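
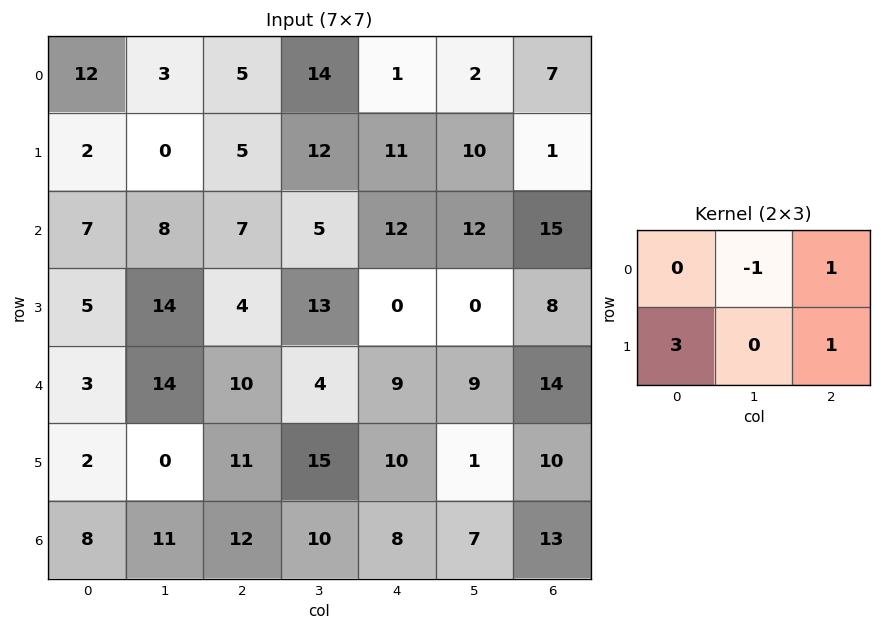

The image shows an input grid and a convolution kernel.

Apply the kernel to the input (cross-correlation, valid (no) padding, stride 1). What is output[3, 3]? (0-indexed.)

21

The receptive field on the input at this output position is [13 0 0 / 4 9 9]. Elementwise product with the kernel and sum: 0·-1 + 0·1 + 4·3 + 9·1.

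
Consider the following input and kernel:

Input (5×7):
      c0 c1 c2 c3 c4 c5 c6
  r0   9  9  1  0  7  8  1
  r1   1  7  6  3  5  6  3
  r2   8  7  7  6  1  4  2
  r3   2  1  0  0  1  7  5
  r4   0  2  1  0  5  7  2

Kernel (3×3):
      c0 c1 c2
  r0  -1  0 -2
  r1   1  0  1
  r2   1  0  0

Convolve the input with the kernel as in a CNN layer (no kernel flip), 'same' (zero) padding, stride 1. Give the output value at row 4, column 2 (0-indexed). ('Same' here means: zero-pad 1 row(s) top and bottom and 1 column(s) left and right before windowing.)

The receptive field on the zero-padded input at this output position is [1 0 0 / 2 1 0 / 0 0 0]. Elementwise product with the kernel and sum: 1·-1 + 0·-2 + 2·1 + 0·1 + 0·1.

1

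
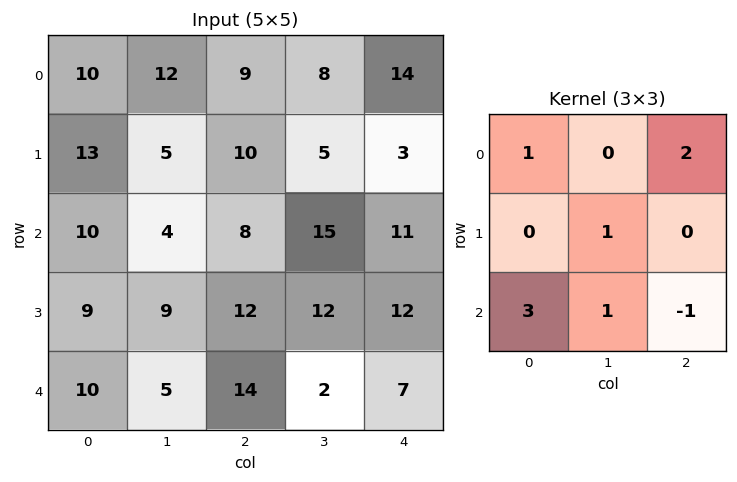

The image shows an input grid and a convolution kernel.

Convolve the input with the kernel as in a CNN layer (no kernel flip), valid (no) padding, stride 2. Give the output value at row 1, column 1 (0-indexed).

79

The receptive field on the input at this output position is [8 15 11 / 12 12 12 / 14 2 7]. Elementwise product with the kernel and sum: 8·1 + 11·2 + 12·1 + 14·3 + 2·1 + 7·-1.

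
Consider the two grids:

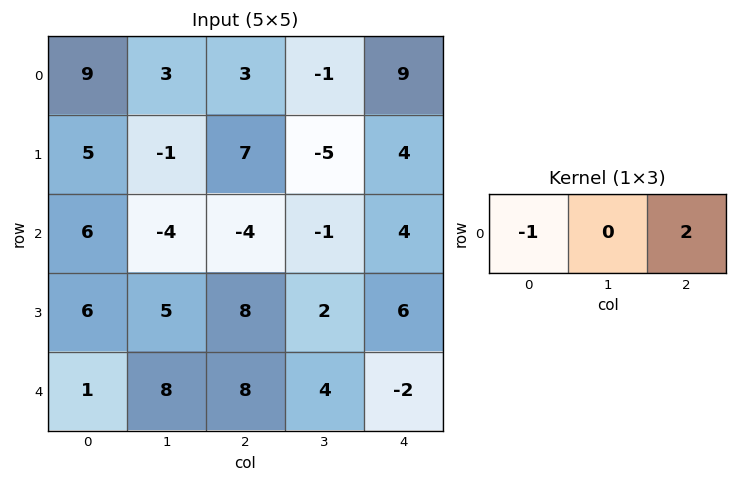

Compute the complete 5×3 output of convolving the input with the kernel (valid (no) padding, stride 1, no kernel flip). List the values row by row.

-3 -5 15
9 -9 1
-14 2 12
10 -1 4
15 0 -12

Output[0,0]: The receptive field on the input at this output position is [9 3 3]. Elementwise product with the kernel and sum: 9·-1 + 3·2.
Output[0,1]: The receptive field on the input at this output position is [3 3 -1]. Elementwise product with the kernel and sum: 3·-1 + -1·2.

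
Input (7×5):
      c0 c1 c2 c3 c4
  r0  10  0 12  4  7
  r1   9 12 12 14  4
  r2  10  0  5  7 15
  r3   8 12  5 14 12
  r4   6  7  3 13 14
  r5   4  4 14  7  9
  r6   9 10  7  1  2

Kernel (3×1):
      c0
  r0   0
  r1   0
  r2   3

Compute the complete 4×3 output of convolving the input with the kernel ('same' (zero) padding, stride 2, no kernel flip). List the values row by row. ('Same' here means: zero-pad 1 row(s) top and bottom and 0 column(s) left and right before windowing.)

27 36 12
24 15 36
12 42 27
0 0 0

Output[0,0]: The receptive field on the zero-padded input at this output position is [0 / 10 / 9]. Elementwise product with the kernel and sum: 9·3.
Output[0,1]: The receptive field on the zero-padded input at this output position is [0 / 12 / 12]. Elementwise product with the kernel and sum: 12·3.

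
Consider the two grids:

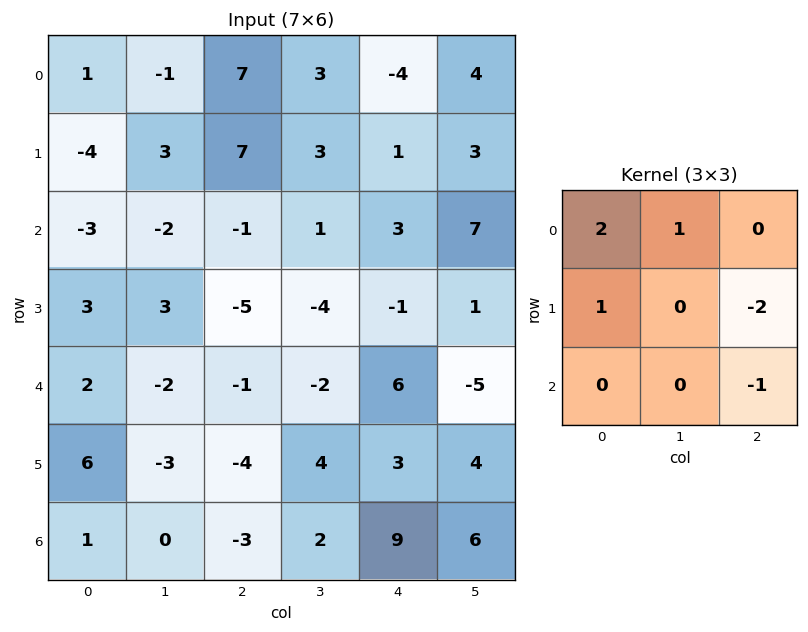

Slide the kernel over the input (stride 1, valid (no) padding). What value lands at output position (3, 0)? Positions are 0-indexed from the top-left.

The receptive field on the input at this output position is [3 3 -5 / 2 -2 -1 / 6 -3 -4]. Elementwise product with the kernel and sum: 3·2 + 3·1 + 2·1 + -1·-2 + -4·-1.

17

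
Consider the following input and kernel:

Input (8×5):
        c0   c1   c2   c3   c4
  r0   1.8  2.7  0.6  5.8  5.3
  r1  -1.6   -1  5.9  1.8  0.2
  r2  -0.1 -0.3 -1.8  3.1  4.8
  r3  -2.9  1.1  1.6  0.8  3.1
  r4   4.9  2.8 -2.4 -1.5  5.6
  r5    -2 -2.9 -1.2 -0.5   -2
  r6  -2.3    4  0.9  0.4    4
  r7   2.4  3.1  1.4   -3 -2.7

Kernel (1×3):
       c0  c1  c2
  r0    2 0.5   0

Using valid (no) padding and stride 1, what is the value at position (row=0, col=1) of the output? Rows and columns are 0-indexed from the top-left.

5.7

The receptive field on the input at this output position is [2.7 0.6 5.8]. Elementwise product with the kernel and sum: 2.7·2 + 0.6·0.5.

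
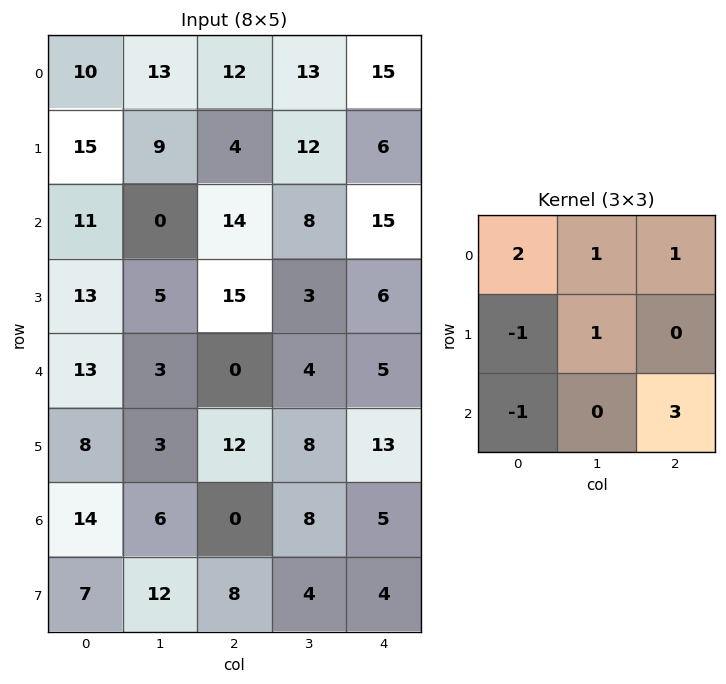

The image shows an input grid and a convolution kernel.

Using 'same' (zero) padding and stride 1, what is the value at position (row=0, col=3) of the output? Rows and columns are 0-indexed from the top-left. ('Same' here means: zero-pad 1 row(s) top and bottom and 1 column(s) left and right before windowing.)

The receptive field on the zero-padded input at this output position is [0 0 0 / 12 13 15 / 4 12 6]. Elementwise product with the kernel and sum: 0·2 + 0·1 + 0·1 + 12·-1 + 13·1 + 4·-1 + 6·3.

15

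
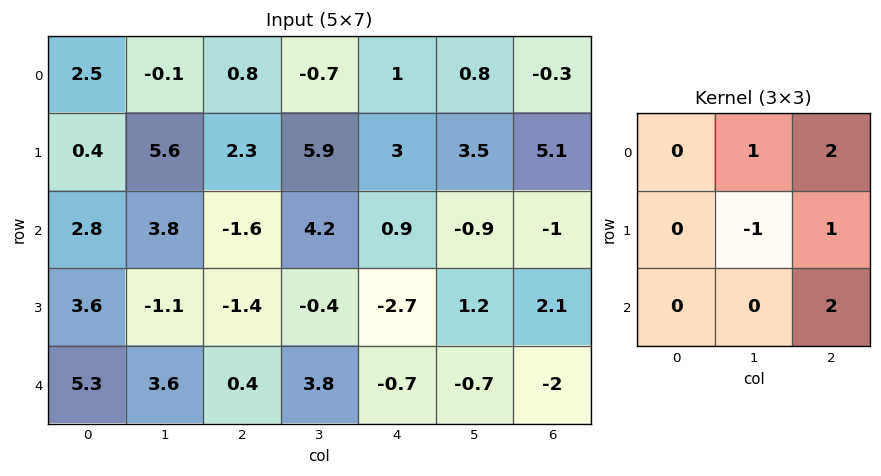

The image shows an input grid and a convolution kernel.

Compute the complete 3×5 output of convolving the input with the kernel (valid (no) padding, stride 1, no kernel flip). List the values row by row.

Output[0,0]: The receptive field on the input at this output position is [2.5 -0.1 0.8 / 0.4 5.6 2.3 / 2.8 3.8 -1.6]. Elementwise product with the kernel and sum: -0.1·1 + 0.8·2 + 5.6·-1 + 2.3·1 + -1.6·2.
Output[0,1]: The receptive field on the input at this output position is [-0.1 0.8 -0.7 / 5.6 2.3 5.9 / 3.8 -1.6 4.2]. Elementwise product with the kernel and sum: 0.8·1 + -0.7·2 + 2.3·-1 + 5.9·1 + 4.2·2.

-5 11.4 0.2 1.3 -0.2
2 19.1 3.2 10.6 17.8
1.1 15.4 2.3 1.6 -6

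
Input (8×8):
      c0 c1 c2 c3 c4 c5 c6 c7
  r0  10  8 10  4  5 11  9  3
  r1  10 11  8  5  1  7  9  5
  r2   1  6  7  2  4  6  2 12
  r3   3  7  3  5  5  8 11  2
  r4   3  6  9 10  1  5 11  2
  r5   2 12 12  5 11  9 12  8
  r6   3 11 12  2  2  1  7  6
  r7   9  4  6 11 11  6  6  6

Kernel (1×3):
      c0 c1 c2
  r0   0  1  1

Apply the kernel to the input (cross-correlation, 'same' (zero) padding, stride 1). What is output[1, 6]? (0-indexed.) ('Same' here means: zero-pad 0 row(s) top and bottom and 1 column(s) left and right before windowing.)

14

The receptive field on the zero-padded input at this output position is [7 9 5]. Elementwise product with the kernel and sum: 9·1 + 5·1.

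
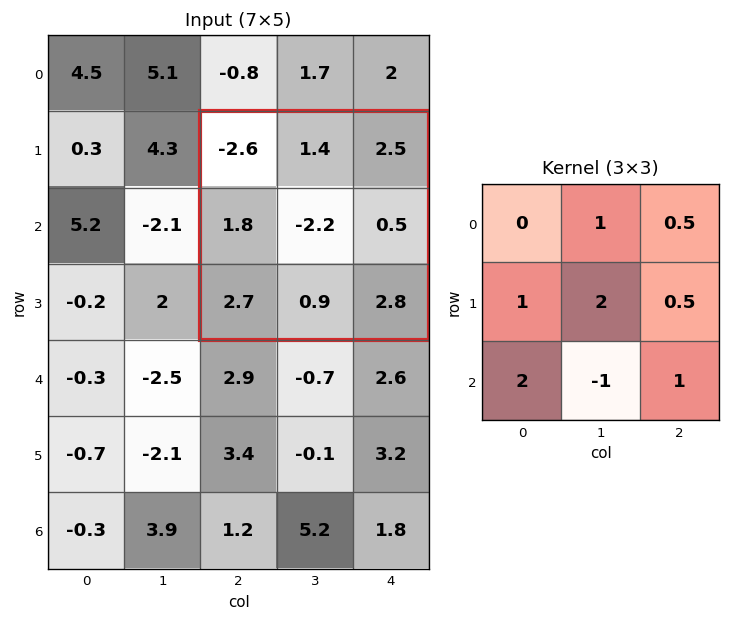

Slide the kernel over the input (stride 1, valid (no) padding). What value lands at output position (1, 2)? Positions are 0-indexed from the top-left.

7.6

The receptive field on the input at this output position is [-2.6 1.4 2.5 / 1.8 -2.2 0.5 / 2.7 0.9 2.8]. Elementwise product with the kernel and sum: 1.4·1 + 2.5·0.5 + 1.8·1 + -2.2·2 + 0.5·0.5 + 2.7·2 + 0.9·-1 + 2.8·1.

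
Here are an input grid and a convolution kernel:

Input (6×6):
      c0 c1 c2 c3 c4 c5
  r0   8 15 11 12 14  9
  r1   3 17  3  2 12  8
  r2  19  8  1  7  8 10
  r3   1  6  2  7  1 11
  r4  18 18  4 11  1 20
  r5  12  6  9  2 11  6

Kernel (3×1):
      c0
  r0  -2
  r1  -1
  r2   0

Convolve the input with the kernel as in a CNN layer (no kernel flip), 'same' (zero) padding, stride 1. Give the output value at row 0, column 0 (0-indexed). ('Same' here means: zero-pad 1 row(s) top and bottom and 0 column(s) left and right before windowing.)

-8

The receptive field on the zero-padded input at this output position is [0 / 8 / 3]. Elementwise product with the kernel and sum: 0·-2 + 8·-1.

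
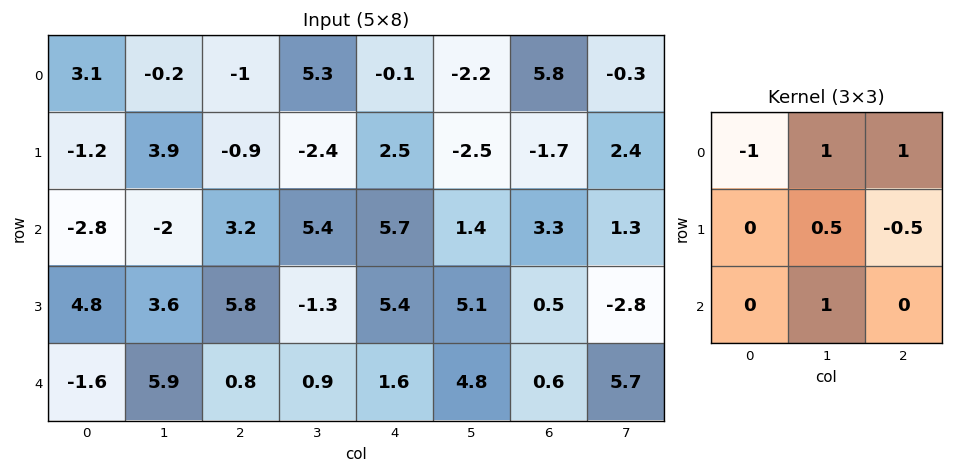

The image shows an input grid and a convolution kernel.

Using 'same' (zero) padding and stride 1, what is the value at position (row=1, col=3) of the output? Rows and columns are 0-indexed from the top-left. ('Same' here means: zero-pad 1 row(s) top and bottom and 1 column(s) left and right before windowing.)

9.15

The receptive field on the zero-padded input at this output position is [-1 5.3 -0.1 / -0.9 -2.4 2.5 / 3.2 5.4 5.7]. Elementwise product with the kernel and sum: -1·-1 + 5.3·1 + -0.1·1 + -2.4·0.5 + 2.5·-0.5 + 5.4·1.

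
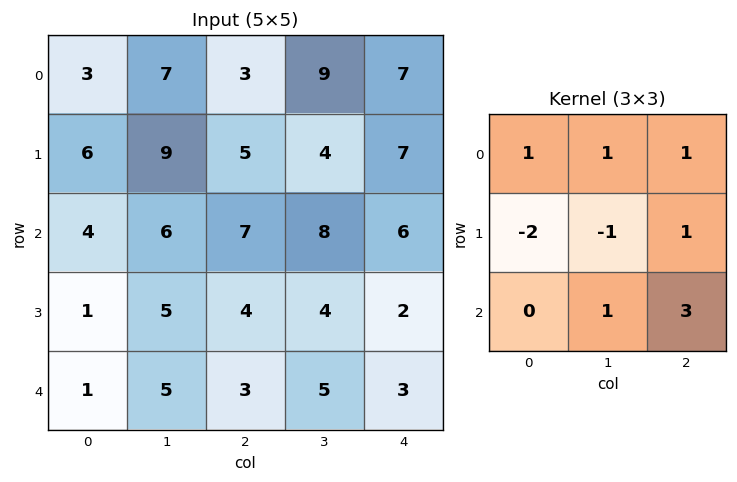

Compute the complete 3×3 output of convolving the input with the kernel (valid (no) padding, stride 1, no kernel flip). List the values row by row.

24 31 38
30 23 10
28 29 25

Output[0,0]: The receptive field on the input at this output position is [3 7 3 / 6 9 5 / 4 6 7]. Elementwise product with the kernel and sum: 3·1 + 7·1 + 3·1 + 6·-2 + 9·-1 + 5·1 + 6·1 + 7·3.
Output[0,1]: The receptive field on the input at this output position is [7 3 9 / 9 5 4 / 6 7 8]. Elementwise product with the kernel and sum: 7·1 + 3·1 + 9·1 + 9·-2 + 5·-1 + 4·1 + 7·1 + 8·3.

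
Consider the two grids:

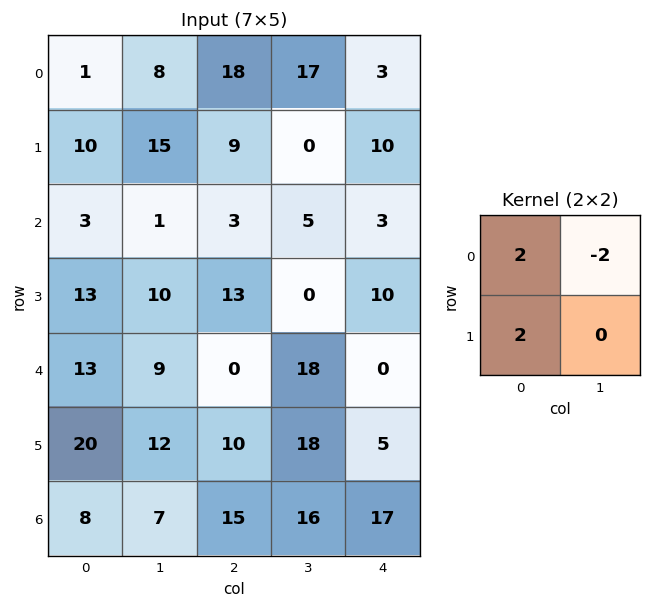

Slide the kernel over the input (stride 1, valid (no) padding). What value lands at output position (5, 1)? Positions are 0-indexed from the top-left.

The receptive field on the input at this output position is [12 10 / 7 15]. Elementwise product with the kernel and sum: 12·2 + 10·-2 + 7·2.

18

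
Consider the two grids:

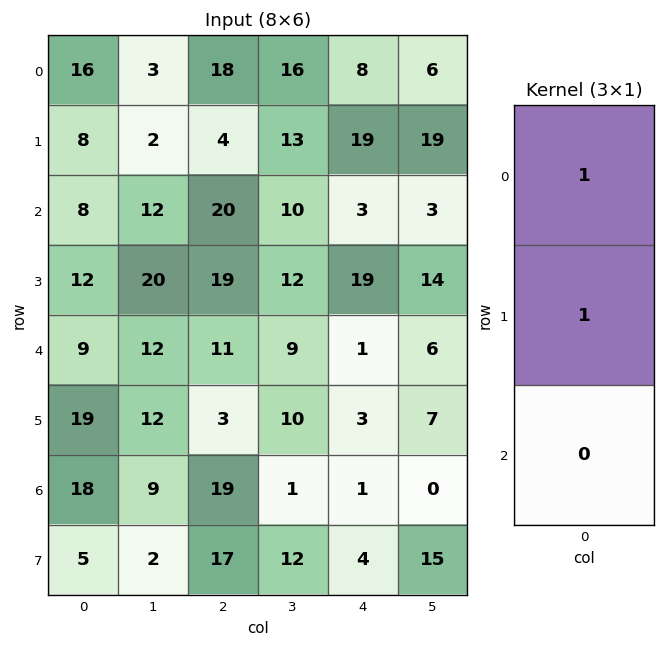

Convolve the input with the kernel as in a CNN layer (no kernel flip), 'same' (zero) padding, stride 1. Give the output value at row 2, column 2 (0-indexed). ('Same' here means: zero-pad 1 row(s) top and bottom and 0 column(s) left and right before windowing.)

24

The receptive field on the zero-padded input at this output position is [4 / 20 / 19]. Elementwise product with the kernel and sum: 4·1 + 20·1.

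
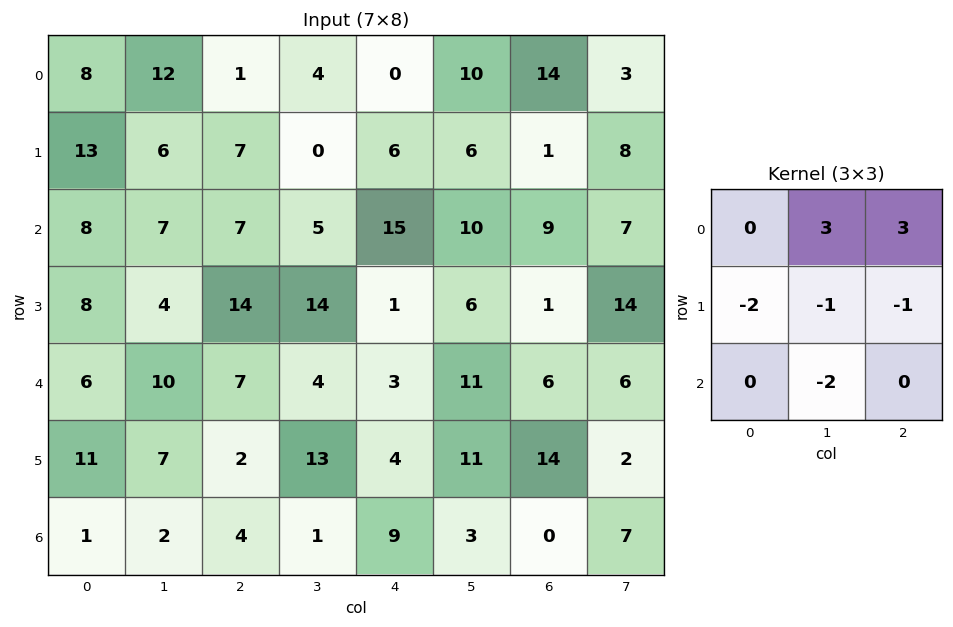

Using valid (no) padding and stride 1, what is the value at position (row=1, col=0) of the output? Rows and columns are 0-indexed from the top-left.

1

The receptive field on the input at this output position is [13 6 7 / 8 7 7 / 8 4 14]. Elementwise product with the kernel and sum: 6·3 + 7·3 + 8·-2 + 7·-1 + 7·-1 + 4·-2.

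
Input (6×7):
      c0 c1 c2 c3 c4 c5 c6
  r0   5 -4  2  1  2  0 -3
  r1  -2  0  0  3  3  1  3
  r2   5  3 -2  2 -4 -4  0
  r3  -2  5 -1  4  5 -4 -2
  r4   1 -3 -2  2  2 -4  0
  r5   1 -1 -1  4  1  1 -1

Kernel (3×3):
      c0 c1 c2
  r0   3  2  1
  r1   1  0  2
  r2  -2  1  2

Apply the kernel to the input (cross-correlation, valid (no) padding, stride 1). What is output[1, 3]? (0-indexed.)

The receptive field on the input at this output position is [3 3 1 / 2 -4 -4 / 4 5 -4]. Elementwise product with the kernel and sum: 3·3 + 3·2 + 1·1 + 2·1 + -4·2 + 4·-2 + 5·1 + -4·2.

-1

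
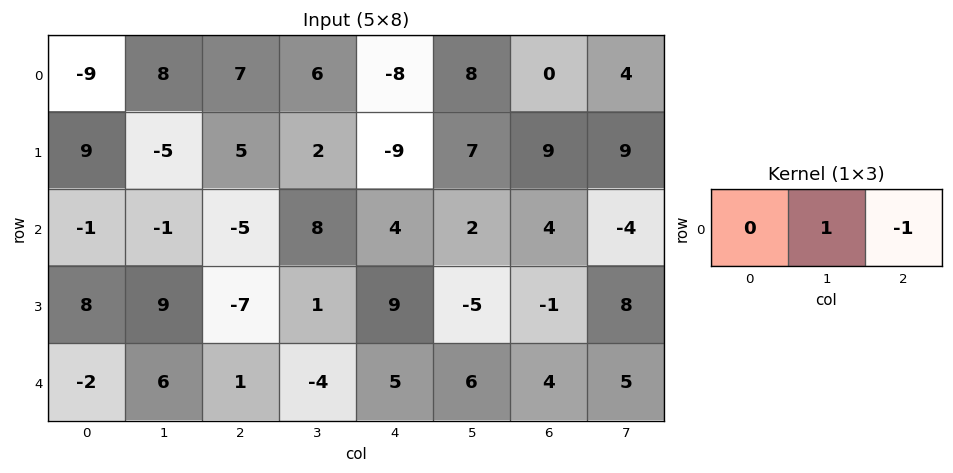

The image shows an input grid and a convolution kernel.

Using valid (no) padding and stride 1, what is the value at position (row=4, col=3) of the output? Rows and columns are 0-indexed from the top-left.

-1

The receptive field on the input at this output position is [-4 5 6]. Elementwise product with the kernel and sum: 5·1 + 6·-1.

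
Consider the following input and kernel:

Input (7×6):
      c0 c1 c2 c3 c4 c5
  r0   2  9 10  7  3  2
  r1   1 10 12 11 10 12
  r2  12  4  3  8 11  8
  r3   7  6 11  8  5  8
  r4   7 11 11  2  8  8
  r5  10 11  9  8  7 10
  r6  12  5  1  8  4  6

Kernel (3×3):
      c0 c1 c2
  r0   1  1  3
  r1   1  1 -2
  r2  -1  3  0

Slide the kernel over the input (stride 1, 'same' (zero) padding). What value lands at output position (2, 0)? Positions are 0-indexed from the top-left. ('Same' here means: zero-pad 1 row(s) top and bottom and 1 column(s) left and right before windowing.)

The receptive field on the zero-padded input at this output position is [0 1 10 / 0 12 4 / 0 7 6]. Elementwise product with the kernel and sum: 0·1 + 1·1 + 10·3 + 0·1 + 12·1 + 4·-2 + 0·-1 + 7·3.

56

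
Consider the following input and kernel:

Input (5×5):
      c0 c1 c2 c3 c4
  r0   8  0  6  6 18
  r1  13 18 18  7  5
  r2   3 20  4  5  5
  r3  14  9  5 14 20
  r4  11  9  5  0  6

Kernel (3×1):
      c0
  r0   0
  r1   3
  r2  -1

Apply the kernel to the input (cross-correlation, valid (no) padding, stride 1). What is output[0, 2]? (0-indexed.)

50

The receptive field on the input at this output position is [6 / 18 / 4]. Elementwise product with the kernel and sum: 18·3 + 4·-1.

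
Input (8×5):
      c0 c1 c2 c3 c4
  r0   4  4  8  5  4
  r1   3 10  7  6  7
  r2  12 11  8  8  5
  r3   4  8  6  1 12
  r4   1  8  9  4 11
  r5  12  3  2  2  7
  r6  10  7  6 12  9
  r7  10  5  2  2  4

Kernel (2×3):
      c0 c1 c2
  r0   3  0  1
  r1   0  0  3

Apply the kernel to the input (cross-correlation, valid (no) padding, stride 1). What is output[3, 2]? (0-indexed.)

63

The receptive field on the input at this output position is [6 1 12 / 9 4 11]. Elementwise product with the kernel and sum: 6·3 + 12·1 + 11·3.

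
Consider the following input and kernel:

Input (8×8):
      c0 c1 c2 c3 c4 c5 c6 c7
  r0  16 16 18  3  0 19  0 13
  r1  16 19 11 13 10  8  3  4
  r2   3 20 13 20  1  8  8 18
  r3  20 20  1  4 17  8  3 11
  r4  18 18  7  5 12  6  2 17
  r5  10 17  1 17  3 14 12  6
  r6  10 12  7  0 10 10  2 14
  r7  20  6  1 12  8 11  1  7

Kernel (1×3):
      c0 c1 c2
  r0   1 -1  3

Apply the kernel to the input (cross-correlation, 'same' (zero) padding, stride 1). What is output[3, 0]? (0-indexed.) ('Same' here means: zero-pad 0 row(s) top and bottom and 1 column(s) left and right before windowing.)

40

The receptive field on the zero-padded input at this output position is [0 20 20]. Elementwise product with the kernel and sum: 0·1 + 20·-1 + 20·3.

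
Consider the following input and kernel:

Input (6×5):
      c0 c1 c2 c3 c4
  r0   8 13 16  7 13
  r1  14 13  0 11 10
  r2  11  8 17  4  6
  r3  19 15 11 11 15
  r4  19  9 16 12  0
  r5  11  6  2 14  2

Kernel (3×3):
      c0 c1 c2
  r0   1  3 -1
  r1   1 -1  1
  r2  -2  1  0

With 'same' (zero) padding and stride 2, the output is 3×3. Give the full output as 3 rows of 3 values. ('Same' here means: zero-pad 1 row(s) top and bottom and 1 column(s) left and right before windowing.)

19 -22 -18
45 -22 32
43 32 42

Output[0,0]: The receptive field on the zero-padded input at this output position is [0 0 0 / 0 8 13 / 0 14 13]. Elementwise product with the kernel and sum: 0·1 + 0·3 + 0·-1 + 0·1 + 8·-1 + 13·1 + 0·-2 + 14·1.
Output[0,1]: The receptive field on the zero-padded input at this output position is [0 0 0 / 13 16 7 / 13 0 11]. Elementwise product with the kernel and sum: 0·1 + 0·3 + 0·-1 + 13·1 + 16·-1 + 7·1 + 13·-2 + 0·1.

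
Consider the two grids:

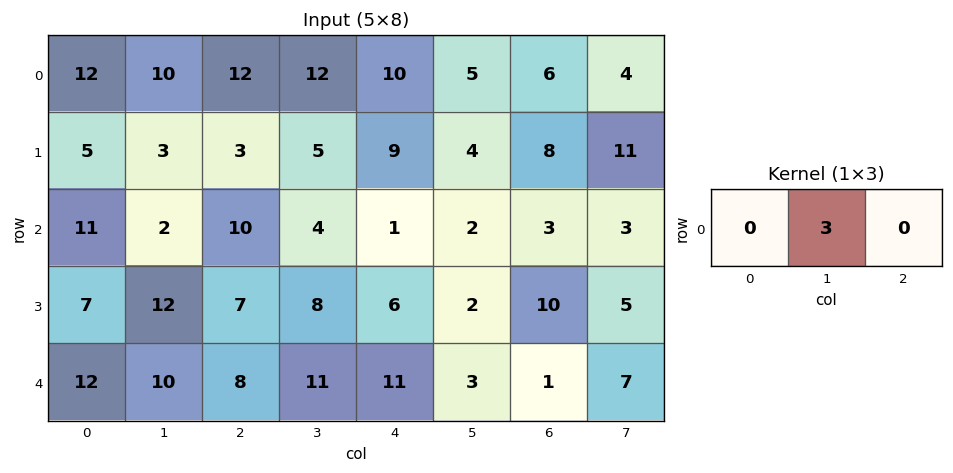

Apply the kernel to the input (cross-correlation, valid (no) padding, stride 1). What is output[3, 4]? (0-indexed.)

The receptive field on the input at this output position is [6 2 10]. Elementwise product with the kernel and sum: 2·3.

6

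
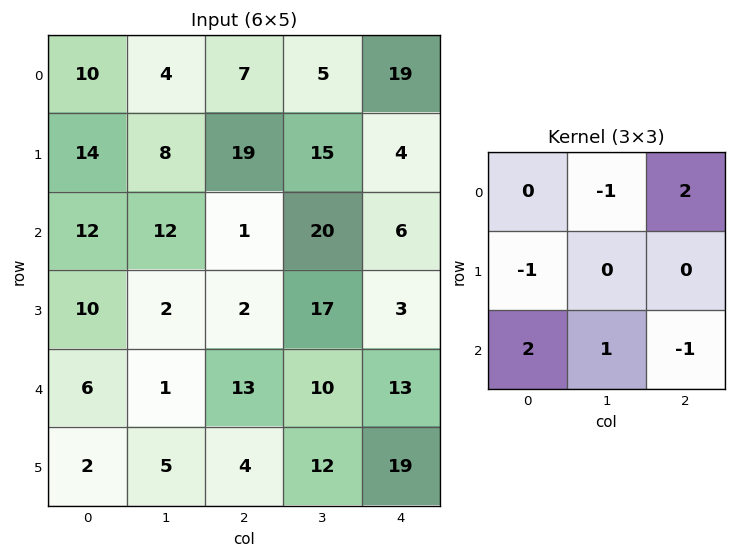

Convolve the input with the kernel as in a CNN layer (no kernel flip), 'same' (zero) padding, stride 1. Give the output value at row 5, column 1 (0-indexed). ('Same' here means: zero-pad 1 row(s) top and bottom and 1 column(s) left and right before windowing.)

The receptive field on the zero-padded input at this output position is [6 1 13 / 2 5 4 / 0 0 0]. Elementwise product with the kernel and sum: 1·-1 + 13·2 + 2·-1 + 0·2 + 0·1 + 0·-1.

23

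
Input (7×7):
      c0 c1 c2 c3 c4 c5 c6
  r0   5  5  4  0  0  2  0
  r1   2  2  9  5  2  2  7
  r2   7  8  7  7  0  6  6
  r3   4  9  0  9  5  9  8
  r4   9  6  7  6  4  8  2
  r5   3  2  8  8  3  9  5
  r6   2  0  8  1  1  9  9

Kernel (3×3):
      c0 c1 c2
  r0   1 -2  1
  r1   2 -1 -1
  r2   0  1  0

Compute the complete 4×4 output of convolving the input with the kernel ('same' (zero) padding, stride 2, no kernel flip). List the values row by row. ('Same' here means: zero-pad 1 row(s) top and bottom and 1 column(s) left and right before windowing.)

Output[0,0]: The receptive field on the zero-padded input at this output position is [0 0 0 / 0 5 5 / 0 2 2]. Elementwise product with the kernel and sum: 0·1 + 0·-2 + 0·1 + 0·2 + 5·-1 + 5·-1 + 2·1.
Output[0,1]: The receptive field on the zero-padded input at this output position is [0 0 0 / 5 4 0 / 2 9 5]. Elementwise product with the kernel and sum: 0·1 + 0·-2 + 0·1 + 5·2 + 4·-1 + 0·-1 + 9·1.

-8 15 0 11
-13 -9 16 2
-11 25 11 12
-6 -15 3 8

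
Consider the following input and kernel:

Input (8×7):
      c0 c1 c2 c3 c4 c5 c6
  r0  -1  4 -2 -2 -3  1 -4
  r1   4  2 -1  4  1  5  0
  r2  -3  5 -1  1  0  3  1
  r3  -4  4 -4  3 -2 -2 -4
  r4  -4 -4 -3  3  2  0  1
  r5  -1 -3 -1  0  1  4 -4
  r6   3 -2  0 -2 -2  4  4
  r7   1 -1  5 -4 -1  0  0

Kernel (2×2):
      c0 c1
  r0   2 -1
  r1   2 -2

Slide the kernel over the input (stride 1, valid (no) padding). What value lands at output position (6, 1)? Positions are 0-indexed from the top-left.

-16

The receptive field on the input at this output position is [-2 0 / -1 5]. Elementwise product with the kernel and sum: -2·2 + 0·-1 + -1·2 + 5·-2.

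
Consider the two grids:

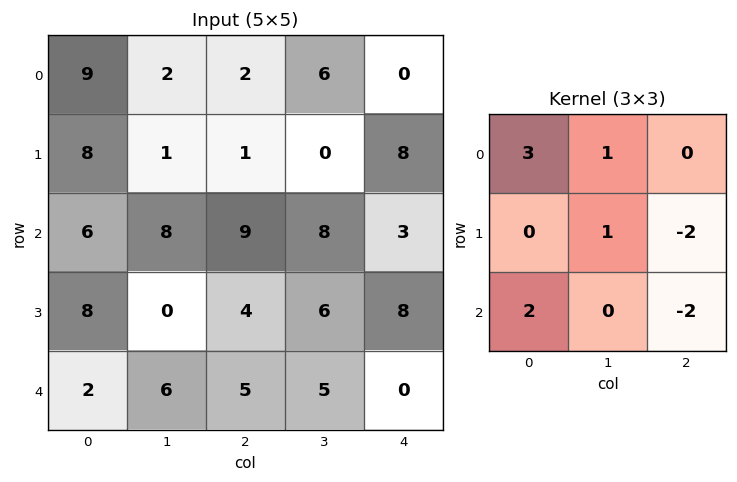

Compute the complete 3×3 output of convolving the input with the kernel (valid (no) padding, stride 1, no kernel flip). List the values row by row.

22 9 8
23 -15 -3
12 27 35

Output[0,0]: The receptive field on the input at this output position is [9 2 2 / 8 1 1 / 6 8 9]. Elementwise product with the kernel and sum: 9·3 + 2·1 + 1·1 + 1·-2 + 6·2 + 9·-2.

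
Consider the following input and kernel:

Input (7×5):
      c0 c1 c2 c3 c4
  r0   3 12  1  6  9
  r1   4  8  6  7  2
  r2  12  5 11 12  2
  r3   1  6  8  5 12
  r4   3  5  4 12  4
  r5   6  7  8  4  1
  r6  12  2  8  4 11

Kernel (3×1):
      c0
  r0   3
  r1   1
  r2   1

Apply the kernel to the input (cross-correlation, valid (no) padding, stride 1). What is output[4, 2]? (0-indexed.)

The receptive field on the input at this output position is [4 / 8 / 8]. Elementwise product with the kernel and sum: 4·3 + 8·1 + 8·1.

28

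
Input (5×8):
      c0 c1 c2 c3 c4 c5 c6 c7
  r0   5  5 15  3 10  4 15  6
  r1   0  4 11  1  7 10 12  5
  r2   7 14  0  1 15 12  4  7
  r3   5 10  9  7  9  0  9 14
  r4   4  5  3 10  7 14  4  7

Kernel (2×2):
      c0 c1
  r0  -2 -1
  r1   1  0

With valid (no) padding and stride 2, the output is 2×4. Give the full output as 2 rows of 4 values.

-15 -22 -17 -24
-23 8 -33 -6

Output[0,0]: The receptive field on the input at this output position is [5 5 / 0 4]. Elementwise product with the kernel and sum: 5·-2 + 5·-1 + 0·1.
Output[0,1]: The receptive field on the input at this output position is [15 3 / 11 1]. Elementwise product with the kernel and sum: 15·-2 + 3·-1 + 11·1.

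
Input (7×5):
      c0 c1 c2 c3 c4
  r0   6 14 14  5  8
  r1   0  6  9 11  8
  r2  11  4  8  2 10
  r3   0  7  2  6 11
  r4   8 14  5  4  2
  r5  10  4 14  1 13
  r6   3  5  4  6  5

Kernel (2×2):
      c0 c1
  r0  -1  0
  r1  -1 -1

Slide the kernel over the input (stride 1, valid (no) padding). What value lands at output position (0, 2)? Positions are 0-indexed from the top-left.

-34

The receptive field on the input at this output position is [14 5 / 9 11]. Elementwise product with the kernel and sum: 14·-1 + 9·-1 + 11·-1.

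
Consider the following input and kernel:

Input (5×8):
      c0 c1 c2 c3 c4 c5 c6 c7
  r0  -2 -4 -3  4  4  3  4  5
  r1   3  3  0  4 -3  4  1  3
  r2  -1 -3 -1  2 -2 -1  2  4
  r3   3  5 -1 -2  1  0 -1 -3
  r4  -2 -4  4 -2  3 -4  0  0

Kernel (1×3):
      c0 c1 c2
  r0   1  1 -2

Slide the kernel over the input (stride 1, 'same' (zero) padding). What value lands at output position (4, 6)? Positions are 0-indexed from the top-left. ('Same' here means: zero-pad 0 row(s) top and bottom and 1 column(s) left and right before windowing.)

-4

The receptive field on the zero-padded input at this output position is [-4 0 0]. Elementwise product with the kernel and sum: -4·1 + 0·1 + 0·-2.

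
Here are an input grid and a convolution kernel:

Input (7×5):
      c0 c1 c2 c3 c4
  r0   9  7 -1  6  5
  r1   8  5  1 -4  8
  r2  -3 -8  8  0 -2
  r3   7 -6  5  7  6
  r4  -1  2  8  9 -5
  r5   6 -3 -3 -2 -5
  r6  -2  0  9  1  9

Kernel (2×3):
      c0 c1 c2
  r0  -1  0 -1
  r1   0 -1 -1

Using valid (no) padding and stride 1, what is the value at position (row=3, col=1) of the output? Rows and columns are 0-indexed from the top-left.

The receptive field on the input at this output position is [-6 5 7 / 2 8 9]. Elementwise product with the kernel and sum: -6·-1 + 7·-1 + 8·-1 + 9·-1.

-18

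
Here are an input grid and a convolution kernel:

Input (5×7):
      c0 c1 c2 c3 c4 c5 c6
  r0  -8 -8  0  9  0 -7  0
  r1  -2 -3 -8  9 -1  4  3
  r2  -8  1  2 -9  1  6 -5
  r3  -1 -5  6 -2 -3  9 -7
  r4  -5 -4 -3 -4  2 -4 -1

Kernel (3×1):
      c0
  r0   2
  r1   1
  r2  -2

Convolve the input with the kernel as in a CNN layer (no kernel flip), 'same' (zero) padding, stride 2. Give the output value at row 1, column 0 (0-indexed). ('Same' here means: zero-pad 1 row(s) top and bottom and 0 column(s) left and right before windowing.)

-10

The receptive field on the zero-padded input at this output position is [-2 / -8 / -1]. Elementwise product with the kernel and sum: -2·2 + -8·1 + -1·-2.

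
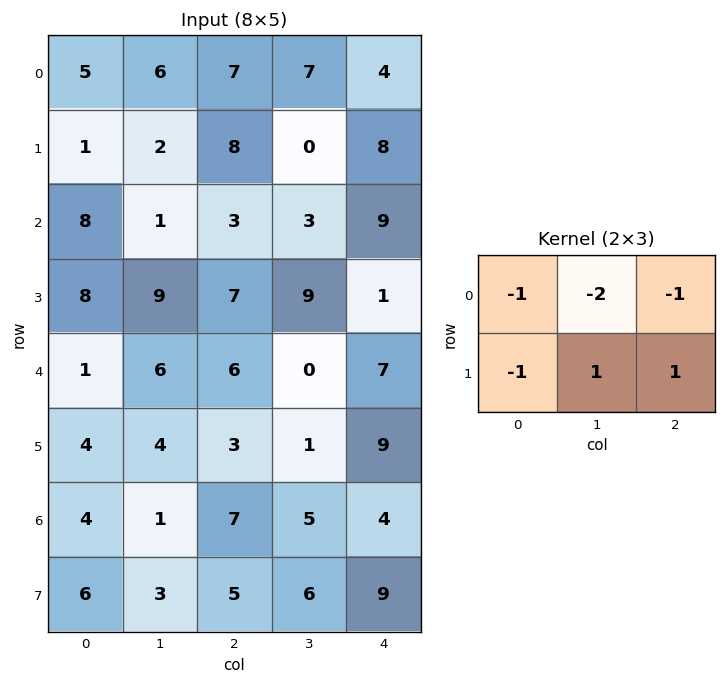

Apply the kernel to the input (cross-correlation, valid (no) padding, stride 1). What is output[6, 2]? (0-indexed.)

-11

The receptive field on the input at this output position is [7 5 4 / 5 6 9]. Elementwise product with the kernel and sum: 7·-1 + 5·-2 + 4·-1 + 5·-1 + 6·1 + 9·1.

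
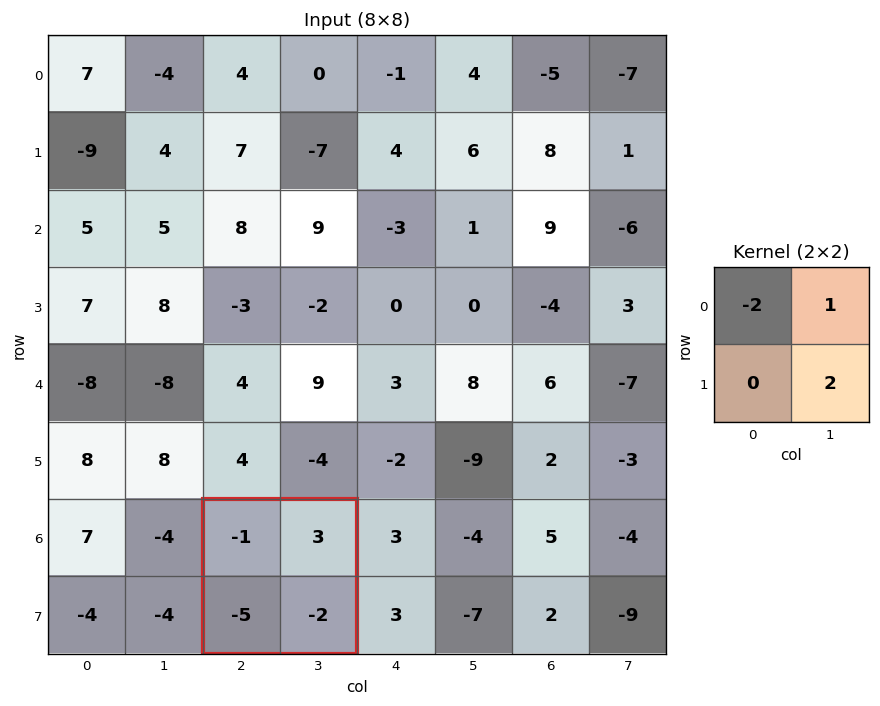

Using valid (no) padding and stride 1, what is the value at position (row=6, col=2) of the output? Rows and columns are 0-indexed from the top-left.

1

The receptive field on the input at this output position is [-1 3 / -5 -2]. Elementwise product with the kernel and sum: -1·-2 + 3·1 + -2·2.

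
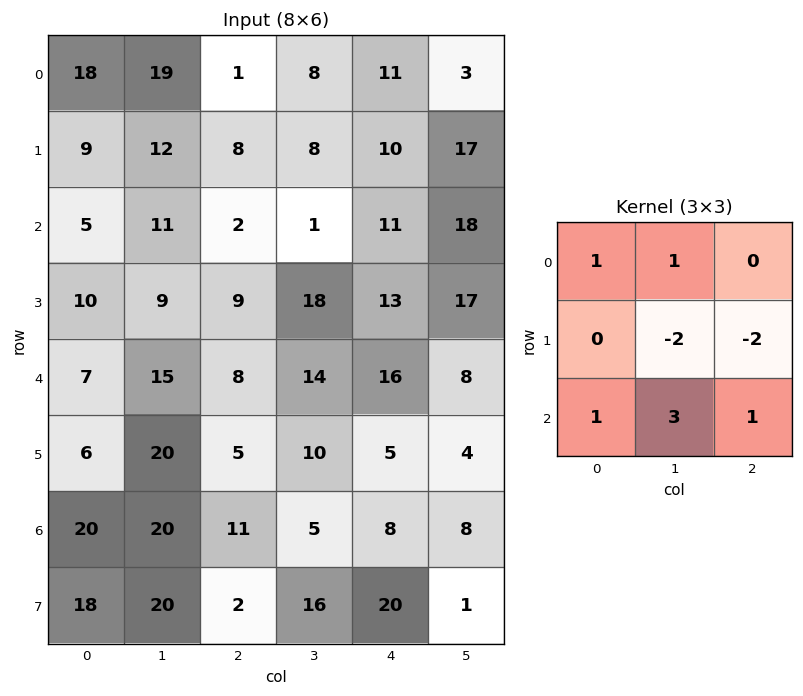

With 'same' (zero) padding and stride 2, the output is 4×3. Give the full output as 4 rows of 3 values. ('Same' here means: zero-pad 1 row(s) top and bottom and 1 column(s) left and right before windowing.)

-35 26 27
16 68 34
4 19 12
0 35 60

Output[0,0]: The receptive field on the zero-padded input at this output position is [0 0 0 / 0 18 19 / 0 9 12]. Elementwise product with the kernel and sum: 0·1 + 0·1 + 18·-2 + 19·-2 + 0·1 + 9·3 + 12·1.
Output[0,1]: The receptive field on the zero-padded input at this output position is [0 0 0 / 19 1 8 / 12 8 8]. Elementwise product with the kernel and sum: 0·1 + 0·1 + 1·-2 + 8·-2 + 12·1 + 8·3 + 8·1.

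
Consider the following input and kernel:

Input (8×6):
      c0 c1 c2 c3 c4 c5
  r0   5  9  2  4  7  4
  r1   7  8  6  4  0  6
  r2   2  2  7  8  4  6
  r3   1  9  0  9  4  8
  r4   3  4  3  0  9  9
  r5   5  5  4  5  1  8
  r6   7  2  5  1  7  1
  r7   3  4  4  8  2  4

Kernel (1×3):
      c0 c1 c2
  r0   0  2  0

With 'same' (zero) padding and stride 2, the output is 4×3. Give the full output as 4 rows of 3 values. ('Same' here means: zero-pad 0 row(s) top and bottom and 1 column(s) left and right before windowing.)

Output[0,0]: The receptive field on the zero-padded input at this output position is [0 5 9]. Elementwise product with the kernel and sum: 5·2.

10 4 14
4 14 8
6 6 18
14 10 14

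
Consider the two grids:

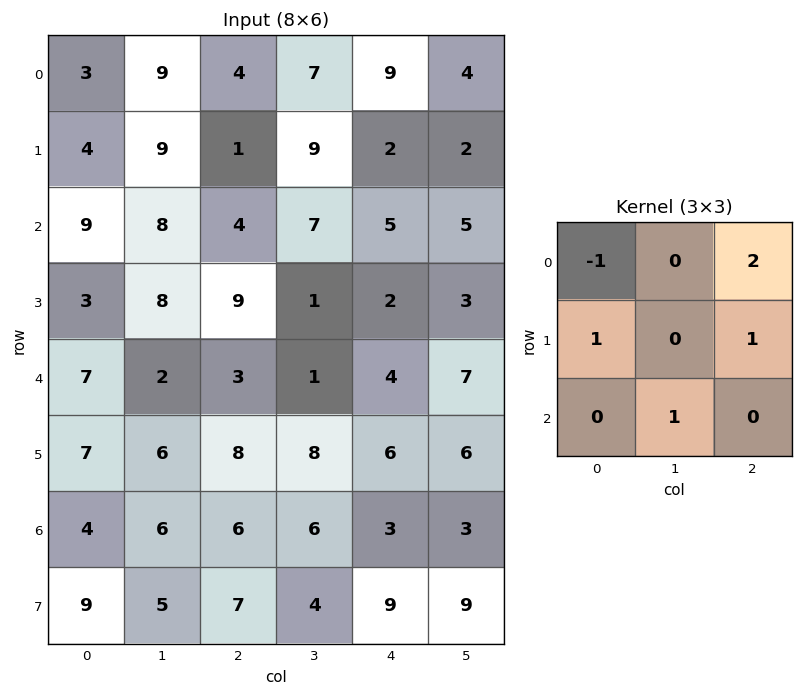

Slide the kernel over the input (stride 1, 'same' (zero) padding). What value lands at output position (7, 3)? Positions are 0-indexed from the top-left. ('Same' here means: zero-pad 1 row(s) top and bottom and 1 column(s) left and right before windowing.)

The receptive field on the zero-padded input at this output position is [6 6 3 / 7 4 9 / 0 0 0]. Elementwise product with the kernel and sum: 6·-1 + 3·2 + 7·1 + 9·1 + 0·1.

16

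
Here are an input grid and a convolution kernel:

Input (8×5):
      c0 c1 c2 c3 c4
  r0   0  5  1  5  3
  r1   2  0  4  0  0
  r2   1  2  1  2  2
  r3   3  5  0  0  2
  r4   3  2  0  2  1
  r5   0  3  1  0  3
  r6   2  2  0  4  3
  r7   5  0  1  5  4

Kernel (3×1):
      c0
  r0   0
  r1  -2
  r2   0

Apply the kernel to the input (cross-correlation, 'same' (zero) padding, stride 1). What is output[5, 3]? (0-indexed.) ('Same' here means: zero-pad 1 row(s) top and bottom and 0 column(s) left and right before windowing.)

The receptive field on the zero-padded input at this output position is [2 / 0 / 4]. Elementwise product with the kernel and sum: 0·-2.

0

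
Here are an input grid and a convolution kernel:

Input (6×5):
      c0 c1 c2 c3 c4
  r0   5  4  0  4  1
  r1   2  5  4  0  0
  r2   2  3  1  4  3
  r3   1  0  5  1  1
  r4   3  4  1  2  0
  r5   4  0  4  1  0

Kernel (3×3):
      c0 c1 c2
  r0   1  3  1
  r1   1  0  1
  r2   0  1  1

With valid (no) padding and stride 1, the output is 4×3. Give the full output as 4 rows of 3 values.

Output[0,0]: The receptive field on the input at this output position is [5 4 0 / 2 5 4 / 2 3 1]. Elementwise product with the kernel and sum: 5·1 + 4·3 + 0·1 + 2·1 + 4·1 + 3·1 + 1·1.
Output[0,1]: The receptive field on the input at this output position is [4 0 4 / 5 4 0 / 3 1 4]. Elementwise product with the kernel and sum: 4·1 + 0·3 + 4·1 + 5·1 + 0·1 + 1·1 + 4·1.

27 18 24
29 30 10
23 14 24
14 27 11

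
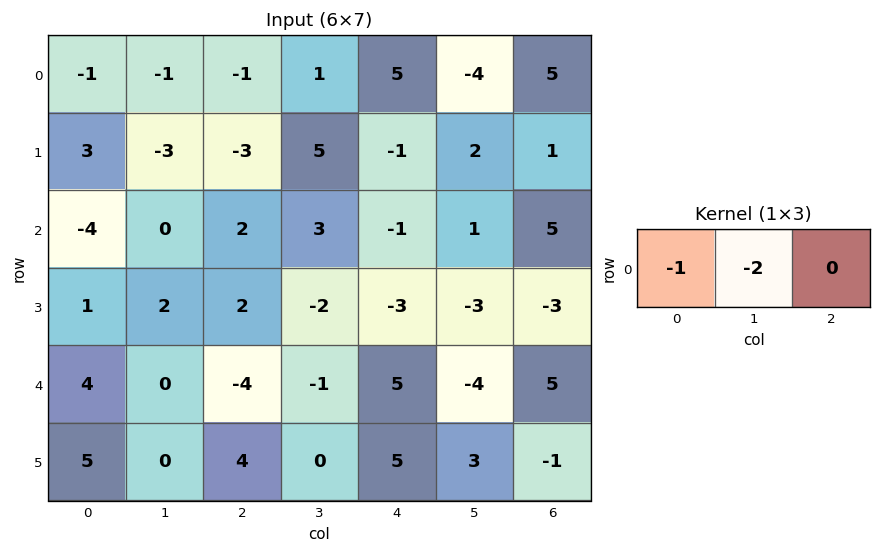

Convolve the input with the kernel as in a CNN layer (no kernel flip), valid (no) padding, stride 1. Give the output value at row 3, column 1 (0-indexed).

-6

The receptive field on the input at this output position is [2 2 -2]. Elementwise product with the kernel and sum: 2·-1 + 2·-2.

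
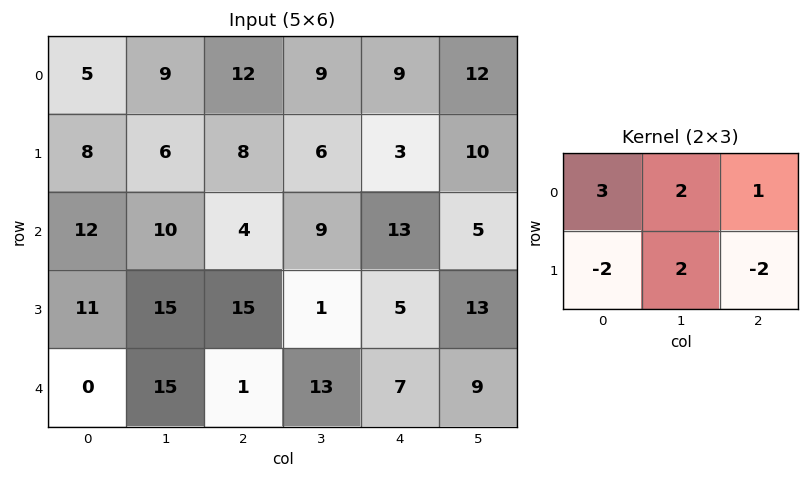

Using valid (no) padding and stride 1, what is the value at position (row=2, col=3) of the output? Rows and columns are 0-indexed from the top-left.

40

The receptive field on the input at this output position is [9 13 5 / 1 5 13]. Elementwise product with the kernel and sum: 9·3 + 13·2 + 5·1 + 1·-2 + 5·2 + 13·-2.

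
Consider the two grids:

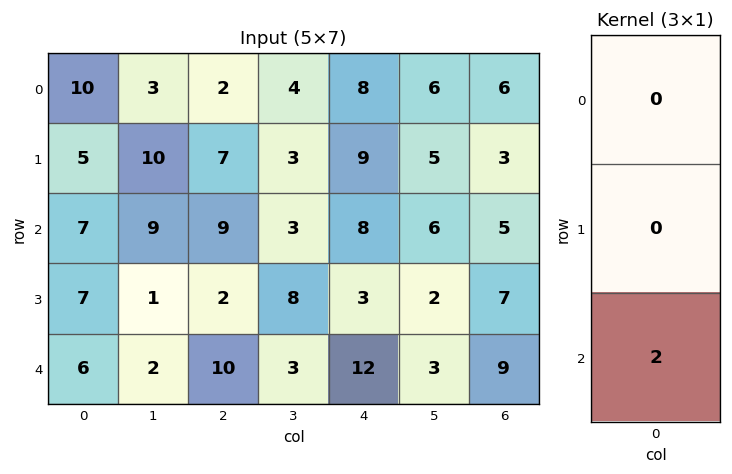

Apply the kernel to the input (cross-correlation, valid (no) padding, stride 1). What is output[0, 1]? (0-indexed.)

The receptive field on the input at this output position is [3 / 10 / 9]. Elementwise product with the kernel and sum: 9·2.

18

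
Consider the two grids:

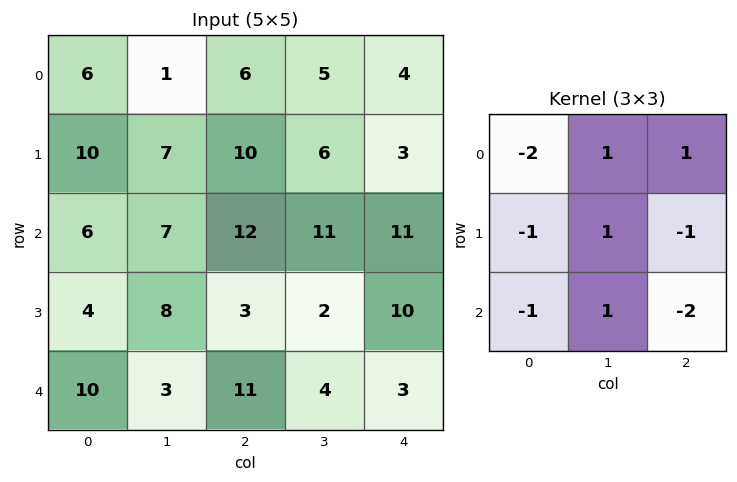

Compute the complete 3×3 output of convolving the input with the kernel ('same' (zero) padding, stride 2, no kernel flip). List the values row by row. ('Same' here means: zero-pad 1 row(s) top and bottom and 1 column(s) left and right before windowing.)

Output[0,0]: The receptive field on the zero-padded input at this output position is [0 0 0 / 0 6 1 / 0 10 7]. Elementwise product with the kernel and sum: 0·-2 + 0·1 + 0·1 + 0·-1 + 6·1 + 1·-1 + 0·-1 + 10·1 + 7·-2.
Output[0,1]: The receptive field on the zero-padded input at this output position is [0 0 0 / 1 6 5 / 7 10 6]. Elementwise product with the kernel and sum: 0·-2 + 0·1 + 0·1 + 1·-1 + 6·1 + 5·-1 + 7·-1 + 10·1 + 6·-2.

1 -9 -4
4 -13 -1
19 -7 5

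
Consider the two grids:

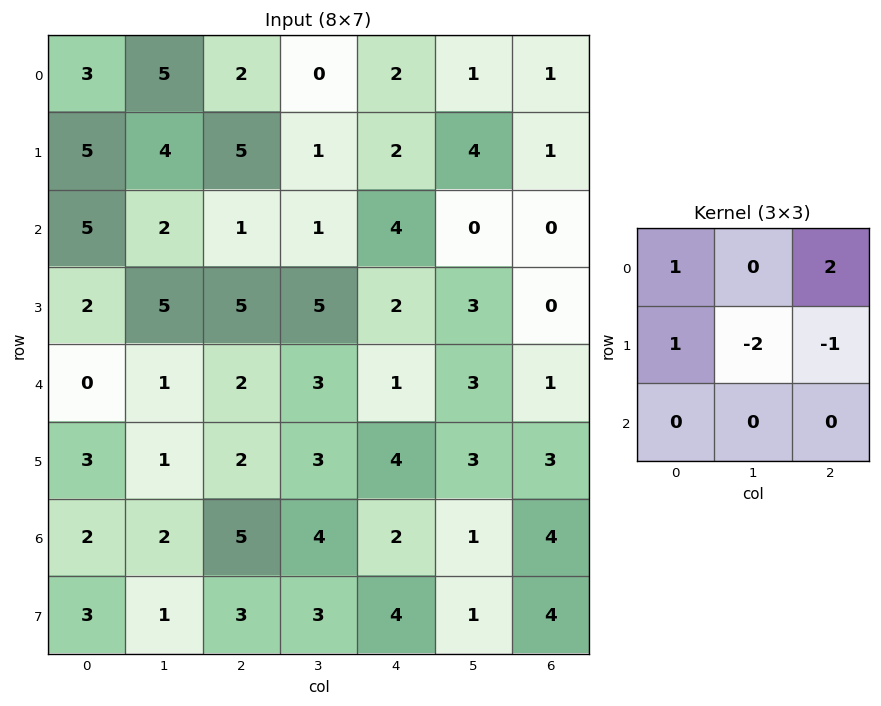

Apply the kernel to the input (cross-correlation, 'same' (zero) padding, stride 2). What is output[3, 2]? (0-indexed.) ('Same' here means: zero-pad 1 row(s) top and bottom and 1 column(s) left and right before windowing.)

8

The receptive field on the zero-padded input at this output position is [3 4 3 / 4 2 1 / 3 4 1]. Elementwise product with the kernel and sum: 3·1 + 3·2 + 4·1 + 2·-2 + 1·-1.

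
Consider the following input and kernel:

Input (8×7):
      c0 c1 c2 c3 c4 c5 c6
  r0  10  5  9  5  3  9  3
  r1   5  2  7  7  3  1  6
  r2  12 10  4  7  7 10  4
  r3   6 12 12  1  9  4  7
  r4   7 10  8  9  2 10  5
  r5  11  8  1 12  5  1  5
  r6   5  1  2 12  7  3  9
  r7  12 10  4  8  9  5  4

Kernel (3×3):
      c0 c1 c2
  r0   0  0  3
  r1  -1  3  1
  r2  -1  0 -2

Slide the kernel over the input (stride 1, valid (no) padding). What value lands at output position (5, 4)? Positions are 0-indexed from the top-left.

The receptive field on the input at this output position is [5 1 5 / 7 3 9 / 9 5 4]. Elementwise product with the kernel and sum: 5·3 + 7·-1 + 3·3 + 9·1 + 9·-1 + 4·-2.

9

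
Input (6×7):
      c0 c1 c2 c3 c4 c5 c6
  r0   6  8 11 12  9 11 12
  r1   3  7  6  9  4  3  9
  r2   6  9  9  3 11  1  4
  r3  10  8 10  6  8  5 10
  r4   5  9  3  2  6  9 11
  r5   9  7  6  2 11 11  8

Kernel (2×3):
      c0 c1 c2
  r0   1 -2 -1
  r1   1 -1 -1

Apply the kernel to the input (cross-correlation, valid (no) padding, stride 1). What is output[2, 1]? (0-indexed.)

-20

The receptive field on the input at this output position is [9 9 3 / 8 10 6]. Elementwise product with the kernel and sum: 9·1 + 9·-2 + 3·-1 + 8·1 + 10·-1 + 6·-1.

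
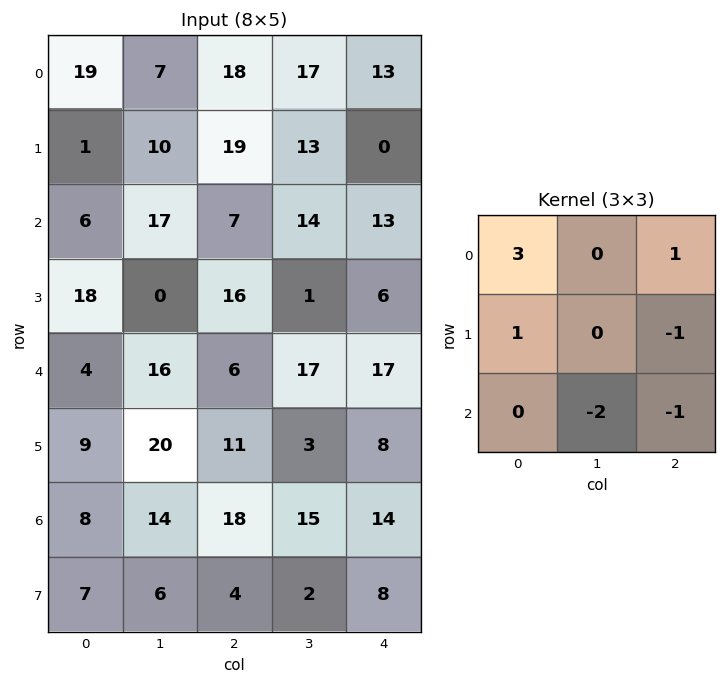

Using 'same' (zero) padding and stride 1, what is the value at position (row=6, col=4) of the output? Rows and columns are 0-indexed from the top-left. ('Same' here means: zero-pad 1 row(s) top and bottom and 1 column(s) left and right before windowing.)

8

The receptive field on the zero-padded input at this output position is [3 8 0 / 15 14 0 / 2 8 0]. Elementwise product with the kernel and sum: 3·3 + 0·1 + 15·1 + 0·-1 + 8·-2 + 0·-1.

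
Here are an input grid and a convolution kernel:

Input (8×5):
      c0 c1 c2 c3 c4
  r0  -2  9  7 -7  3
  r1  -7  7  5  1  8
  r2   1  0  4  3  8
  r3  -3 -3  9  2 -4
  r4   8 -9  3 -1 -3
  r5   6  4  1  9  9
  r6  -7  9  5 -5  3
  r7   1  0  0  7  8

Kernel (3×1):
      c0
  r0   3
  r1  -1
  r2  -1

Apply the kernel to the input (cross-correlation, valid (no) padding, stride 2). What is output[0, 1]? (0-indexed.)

12

The receptive field on the input at this output position is [7 / 5 / 4]. Elementwise product with the kernel and sum: 7·3 + 5·-1 + 4·-1.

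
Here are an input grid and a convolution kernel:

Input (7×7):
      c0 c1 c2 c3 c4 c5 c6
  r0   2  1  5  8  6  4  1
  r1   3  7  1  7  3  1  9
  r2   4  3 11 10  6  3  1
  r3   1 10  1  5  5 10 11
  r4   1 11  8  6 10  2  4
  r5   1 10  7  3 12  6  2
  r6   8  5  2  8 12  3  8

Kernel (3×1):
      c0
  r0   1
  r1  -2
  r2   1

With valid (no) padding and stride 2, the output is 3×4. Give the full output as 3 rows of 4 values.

Output[0,0]: The receptive field on the input at this output position is [2 / 3 / 4]. Elementwise product with the kernel and sum: 2·1 + 3·-2 + 4·1.

0 14 6 -16
3 17 6 -17
7 -4 -2 8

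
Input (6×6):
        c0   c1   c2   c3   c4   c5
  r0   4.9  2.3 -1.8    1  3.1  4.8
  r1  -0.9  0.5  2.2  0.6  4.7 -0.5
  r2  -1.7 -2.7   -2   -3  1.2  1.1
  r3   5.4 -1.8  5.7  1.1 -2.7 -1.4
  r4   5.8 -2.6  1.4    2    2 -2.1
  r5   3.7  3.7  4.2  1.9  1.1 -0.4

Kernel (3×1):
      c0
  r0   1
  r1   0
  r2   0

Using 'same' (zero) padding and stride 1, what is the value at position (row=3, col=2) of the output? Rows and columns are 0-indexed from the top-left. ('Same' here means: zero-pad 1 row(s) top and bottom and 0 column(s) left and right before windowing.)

-2

The receptive field on the zero-padded input at this output position is [-2 / 5.7 / 1.4]. Elementwise product with the kernel and sum: -2·1.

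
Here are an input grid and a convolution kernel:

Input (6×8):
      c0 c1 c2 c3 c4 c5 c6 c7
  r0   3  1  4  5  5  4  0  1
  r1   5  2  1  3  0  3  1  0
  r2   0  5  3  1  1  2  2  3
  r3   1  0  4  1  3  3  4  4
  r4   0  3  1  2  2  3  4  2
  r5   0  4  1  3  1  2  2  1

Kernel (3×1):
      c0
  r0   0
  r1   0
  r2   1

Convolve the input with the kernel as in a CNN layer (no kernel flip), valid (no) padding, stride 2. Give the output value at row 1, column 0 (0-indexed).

The receptive field on the input at this output position is [0 / 1 / 0]. Elementwise product with the kernel and sum: 0·1.

0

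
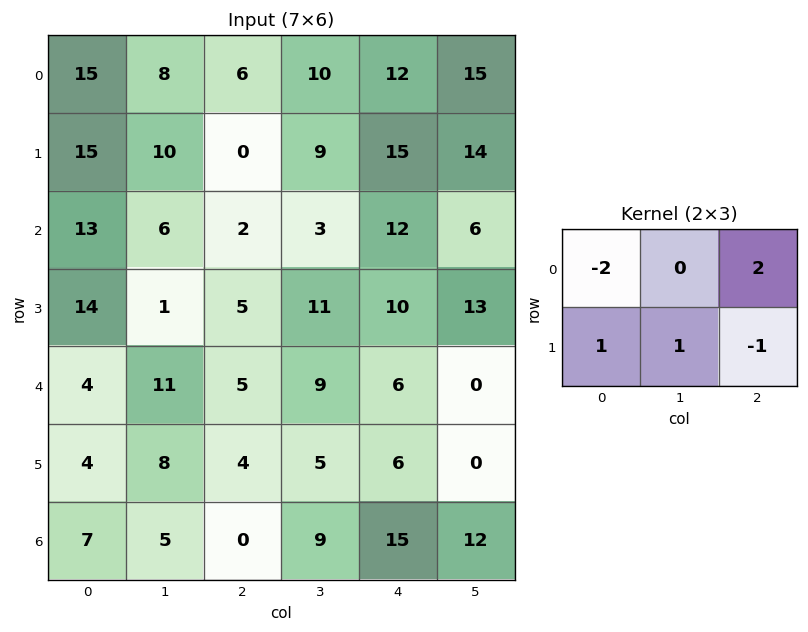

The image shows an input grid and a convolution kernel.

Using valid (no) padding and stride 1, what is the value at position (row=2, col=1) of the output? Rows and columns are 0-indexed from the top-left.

The receptive field on the input at this output position is [6 2 3 / 1 5 11]. Elementwise product with the kernel and sum: 6·-2 + 3·2 + 1·1 + 5·1 + 11·-1.

-11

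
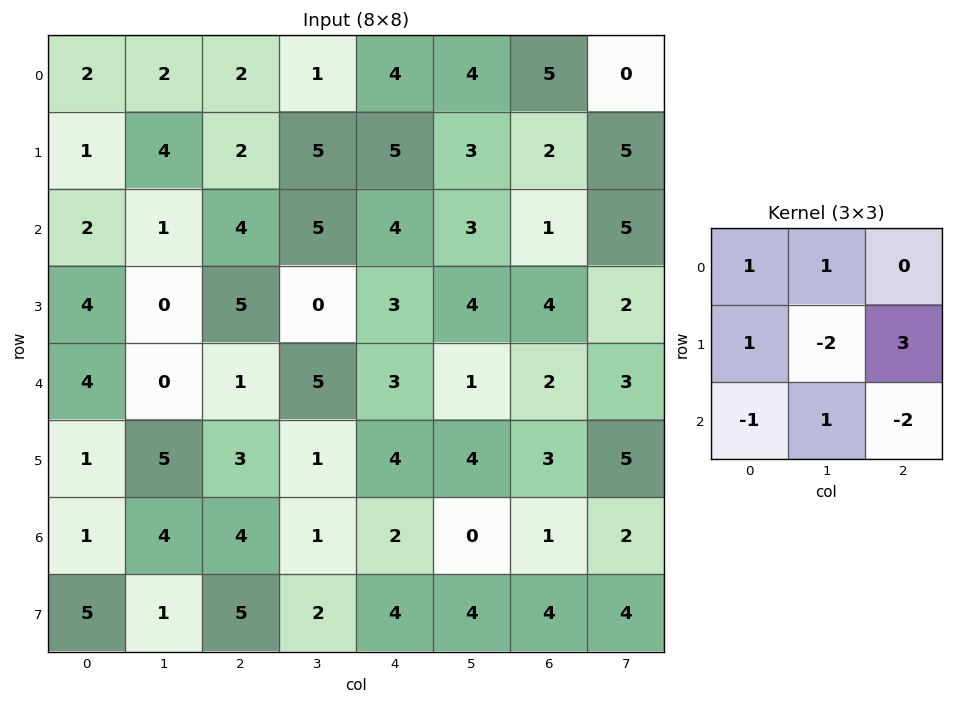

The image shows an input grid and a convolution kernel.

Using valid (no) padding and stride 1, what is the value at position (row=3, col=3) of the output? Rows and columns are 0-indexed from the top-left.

0

The receptive field on the input at this output position is [0 3 4 / 5 3 1 / 1 4 4]. Elementwise product with the kernel and sum: 0·1 + 3·1 + 5·1 + 3·-2 + 1·3 + 1·-1 + 4·1 + 4·-2.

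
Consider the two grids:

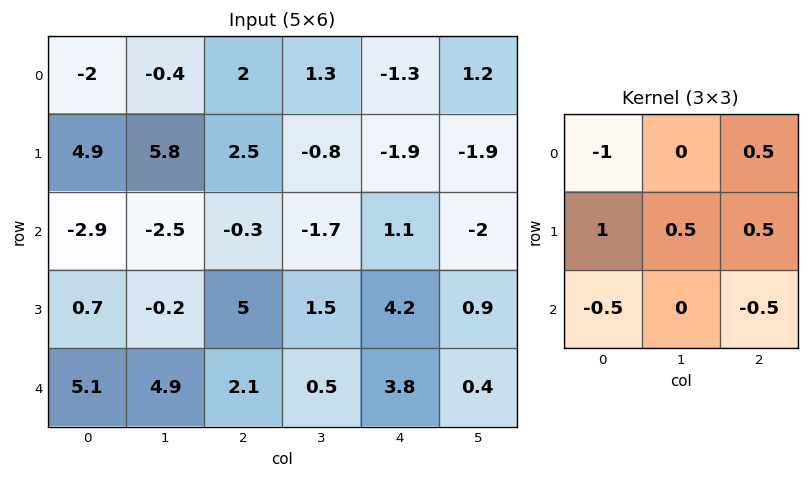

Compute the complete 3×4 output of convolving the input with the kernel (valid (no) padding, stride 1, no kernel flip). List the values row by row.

Output[0,0]: The receptive field on the input at this output position is [-2 -0.4 2 / 4.9 5.8 2.5 / -2.9 -2.5 -0.3]. Elementwise product with the kernel and sum: -2·-1 + 2·0.5 + 4.9·1 + 5.8·0.5 + 2.5·0.5 + -2.9·-0.5 + -0.3·-0.5.
Output[0,1]: The receptive field on the input at this output position is [-0.4 2 1.3 / 5.8 2.5 -0.8 / -2.5 -0.3 -1.7]. Elementwise product with the kernel and sum: -0.4·-1 + 1.3·0.5 + 5.8·1 + 2.5·0.5 + -0.8·0.5 + -2.5·-0.5 + -1.7·-0.5.

13.65 9.8 -1.9 -1.55
-10.8 -10.35 -8.65 -3.5
2.25 2 5.75 4.3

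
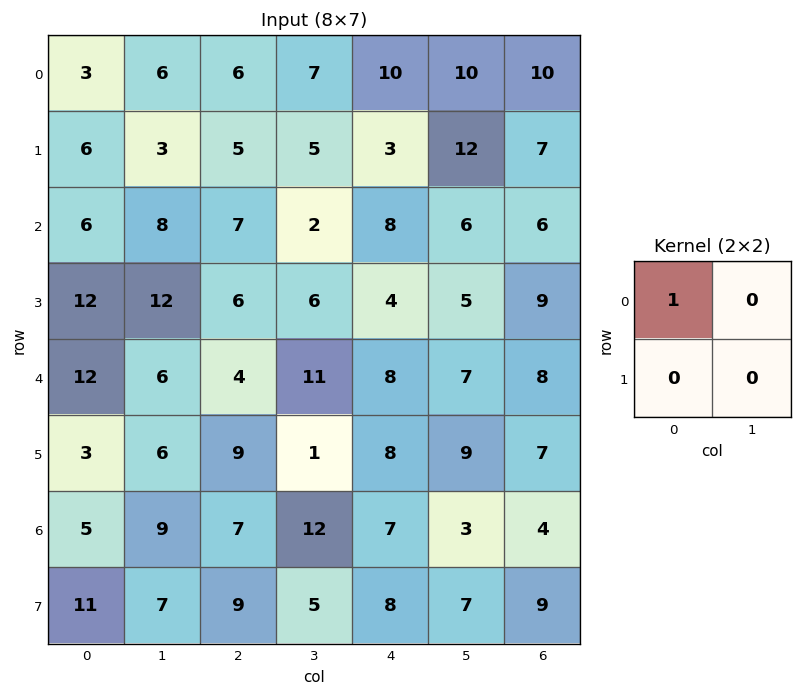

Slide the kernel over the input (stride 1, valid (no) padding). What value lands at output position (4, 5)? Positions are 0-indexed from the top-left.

7

The receptive field on the input at this output position is [7 8 / 9 7]. Elementwise product with the kernel and sum: 7·1.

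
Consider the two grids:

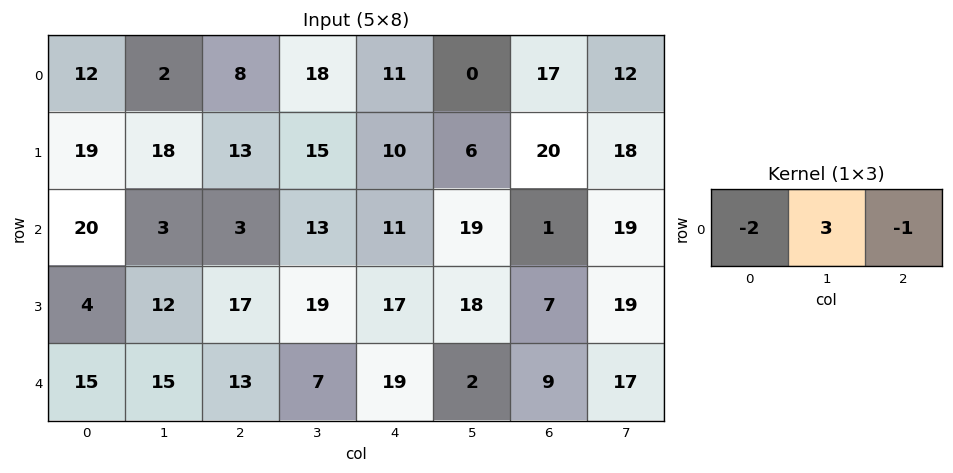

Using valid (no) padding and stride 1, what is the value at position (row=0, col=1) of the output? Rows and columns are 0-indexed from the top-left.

2

The receptive field on the input at this output position is [2 8 18]. Elementwise product with the kernel and sum: 2·-2 + 8·3 + 18·-1.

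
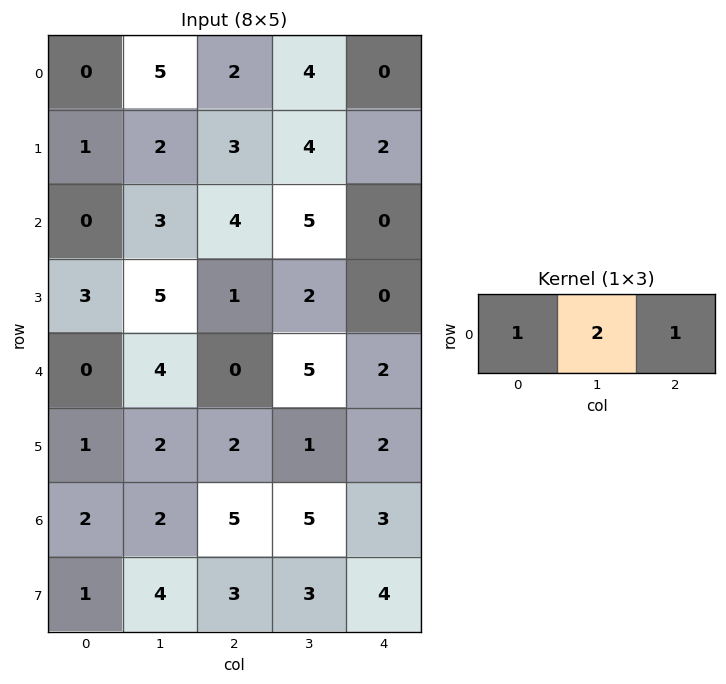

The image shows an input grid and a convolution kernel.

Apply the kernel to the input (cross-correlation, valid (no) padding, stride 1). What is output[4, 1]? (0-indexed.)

The receptive field on the input at this output position is [4 0 5]. Elementwise product with the kernel and sum: 4·1 + 0·2 + 5·1.

9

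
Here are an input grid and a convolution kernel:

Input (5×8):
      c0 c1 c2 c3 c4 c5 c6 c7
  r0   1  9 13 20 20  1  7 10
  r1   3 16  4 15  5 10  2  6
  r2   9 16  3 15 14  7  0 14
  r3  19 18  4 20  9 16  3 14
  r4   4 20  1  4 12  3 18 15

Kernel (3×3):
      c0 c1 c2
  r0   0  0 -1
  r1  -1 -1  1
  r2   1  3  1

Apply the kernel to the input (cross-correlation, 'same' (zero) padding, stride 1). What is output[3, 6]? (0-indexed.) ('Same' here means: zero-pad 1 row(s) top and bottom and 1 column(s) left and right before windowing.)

The receptive field on the zero-padded input at this output position is [7 0 14 / 16 3 14 / 3 18 15]. Elementwise product with the kernel and sum: 14·-1 + 16·-1 + 3·-1 + 14·1 + 3·1 + 18·3 + 15·1.

53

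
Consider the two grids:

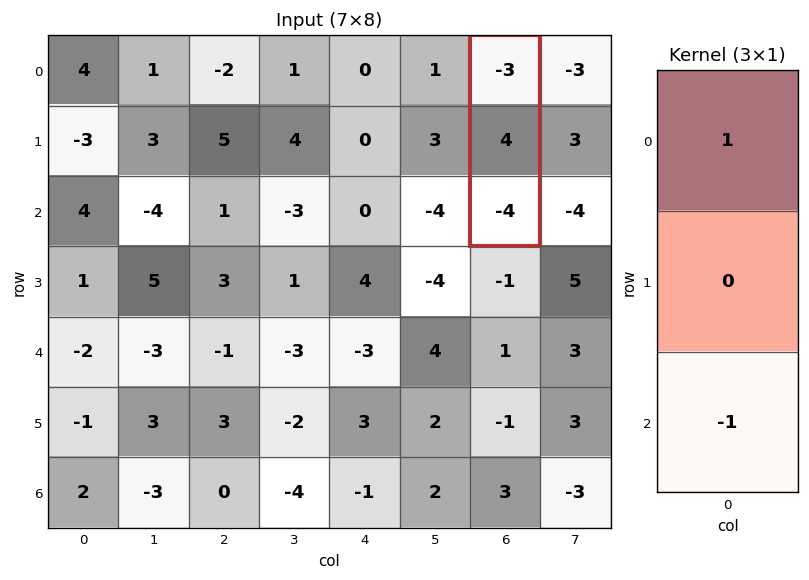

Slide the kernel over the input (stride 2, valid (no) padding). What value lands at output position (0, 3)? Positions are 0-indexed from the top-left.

The receptive field on the input at this output position is [-3 / 4 / -4]. Elementwise product with the kernel and sum: -3·1 + -4·-1.

1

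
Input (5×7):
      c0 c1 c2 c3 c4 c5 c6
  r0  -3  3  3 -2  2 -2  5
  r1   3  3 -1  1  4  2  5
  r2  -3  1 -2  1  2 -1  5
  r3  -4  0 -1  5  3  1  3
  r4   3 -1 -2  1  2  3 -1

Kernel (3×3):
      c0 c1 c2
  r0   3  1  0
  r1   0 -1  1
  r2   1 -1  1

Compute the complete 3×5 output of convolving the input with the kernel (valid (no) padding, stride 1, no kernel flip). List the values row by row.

-16 18 9 -8 15
4 17 -4 7 25
-7 9 -8 5 5

Output[0,0]: The receptive field on the input at this output position is [-3 3 3 / 3 3 -1 / -3 1 -2]. Elementwise product with the kernel and sum: -3·3 + 3·1 + 3·-1 + -1·1 + -3·1 + 1·-1 + -2·1.
Output[0,1]: The receptive field on the input at this output position is [3 3 -2 / 3 -1 1 / 1 -2 1]. Elementwise product with the kernel and sum: 3·3 + 3·1 + -1·-1 + 1·1 + 1·1 + -2·-1 + 1·1.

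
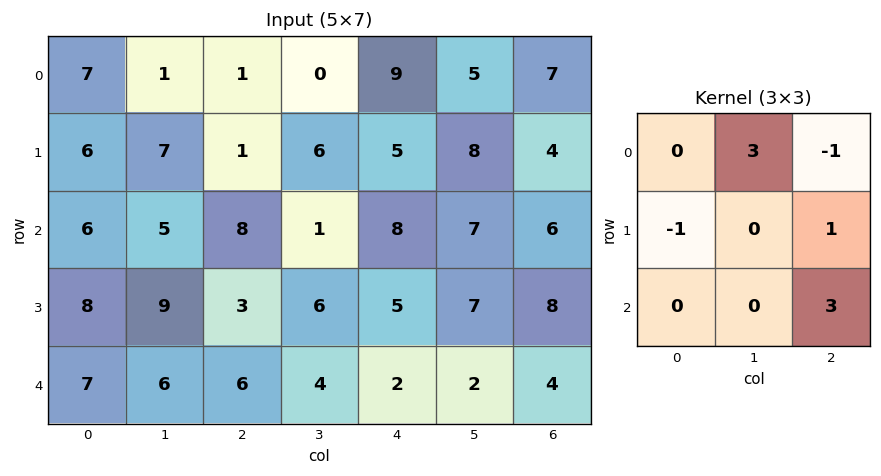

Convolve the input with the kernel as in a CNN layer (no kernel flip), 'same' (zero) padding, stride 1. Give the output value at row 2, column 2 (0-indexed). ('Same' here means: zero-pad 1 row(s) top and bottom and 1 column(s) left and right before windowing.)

11

The receptive field on the zero-padded input at this output position is [7 1 6 / 5 8 1 / 9 3 6]. Elementwise product with the kernel and sum: 1·3 + 6·-1 + 5·-1 + 1·1 + 6·3.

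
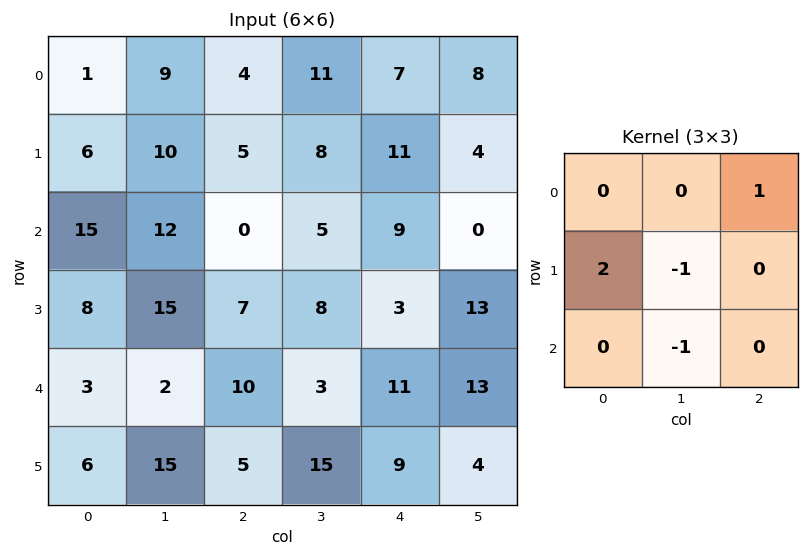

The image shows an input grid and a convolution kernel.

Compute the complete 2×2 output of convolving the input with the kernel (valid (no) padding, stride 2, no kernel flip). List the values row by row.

Output[0,0]: The receptive field on the input at this output position is [1 9 4 / 6 10 5 / 15 12 0]. Elementwise product with the kernel and sum: 4·1 + 6·2 + 10·-1 + 12·-1.
Output[0,1]: The receptive field on the input at this output position is [4 11 7 / 5 8 11 / 0 5 9]. Elementwise product with the kernel and sum: 7·1 + 5·2 + 8·-1 + 5·-1.

-6 4
-1 12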